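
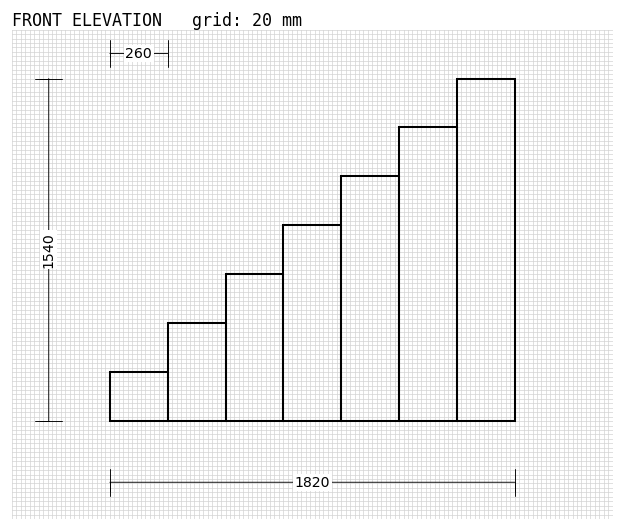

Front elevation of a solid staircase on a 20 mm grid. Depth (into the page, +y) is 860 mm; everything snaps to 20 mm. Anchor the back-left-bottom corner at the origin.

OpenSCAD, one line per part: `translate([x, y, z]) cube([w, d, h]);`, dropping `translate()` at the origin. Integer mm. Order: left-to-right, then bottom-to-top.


cube([260, 860, 220]);
translate([260, 0, 0]) cube([260, 860, 440]);
translate([520, 0, 0]) cube([260, 860, 660]);
translate([780, 0, 0]) cube([260, 860, 880]);
translate([1040, 0, 0]) cube([260, 860, 1100]);
translate([1300, 0, 0]) cube([260, 860, 1320]);
translate([1560, 0, 0]) cube([260, 860, 1540]);


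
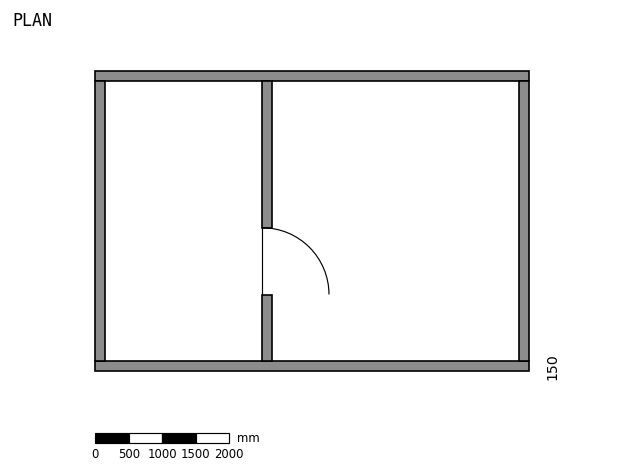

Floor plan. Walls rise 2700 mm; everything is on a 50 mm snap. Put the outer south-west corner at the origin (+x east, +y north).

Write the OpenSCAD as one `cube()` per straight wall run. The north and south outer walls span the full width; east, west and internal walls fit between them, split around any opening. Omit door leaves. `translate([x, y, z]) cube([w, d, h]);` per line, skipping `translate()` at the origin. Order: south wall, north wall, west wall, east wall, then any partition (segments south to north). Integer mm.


cube([6500, 150, 2700]);
translate([0, 4350, 0]) cube([6500, 150, 2700]);
translate([0, 150, 0]) cube([150, 4200, 2700]);
translate([6350, 150, 0]) cube([150, 4200, 2700]);
translate([2500, 150, 0]) cube([150, 1000, 2700]);
translate([2500, 2150, 0]) cube([150, 2200, 2700]);


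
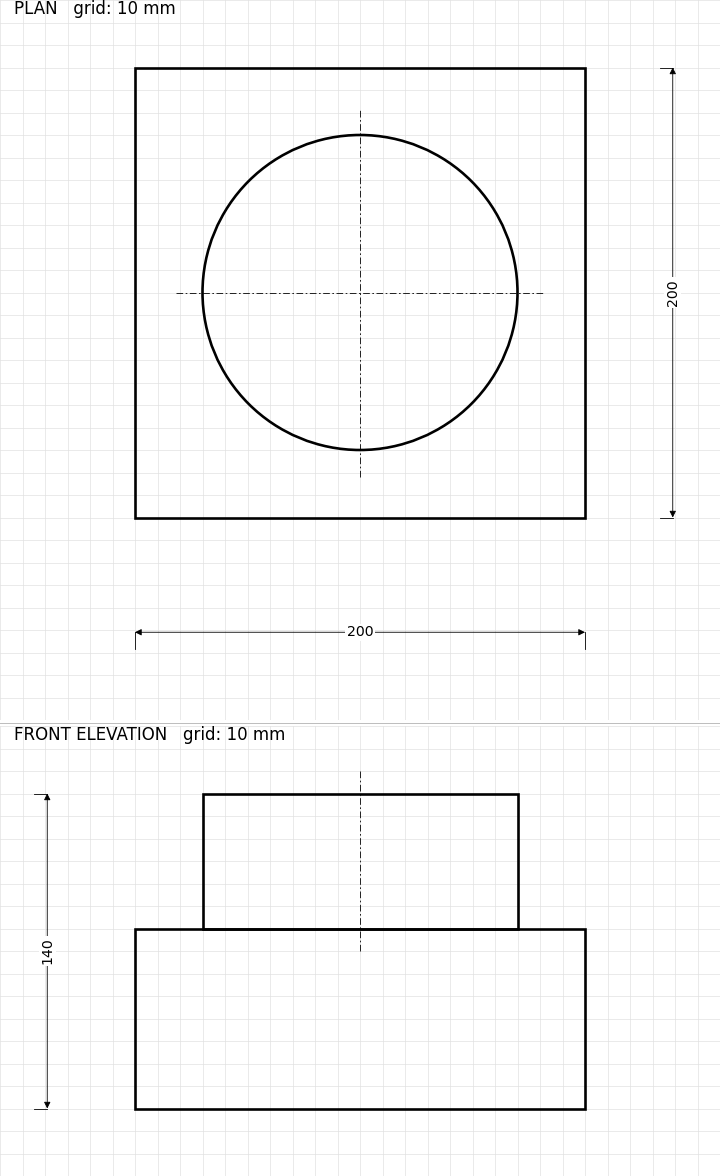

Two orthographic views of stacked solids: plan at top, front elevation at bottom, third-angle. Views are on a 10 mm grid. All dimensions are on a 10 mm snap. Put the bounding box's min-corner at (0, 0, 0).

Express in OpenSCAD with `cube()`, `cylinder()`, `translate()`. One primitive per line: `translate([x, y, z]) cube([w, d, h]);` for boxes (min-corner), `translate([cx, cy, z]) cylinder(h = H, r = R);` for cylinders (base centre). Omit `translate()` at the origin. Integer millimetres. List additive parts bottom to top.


cube([200, 200, 80]);
translate([100, 100, 80]) cylinder(h = 60, r = 70);


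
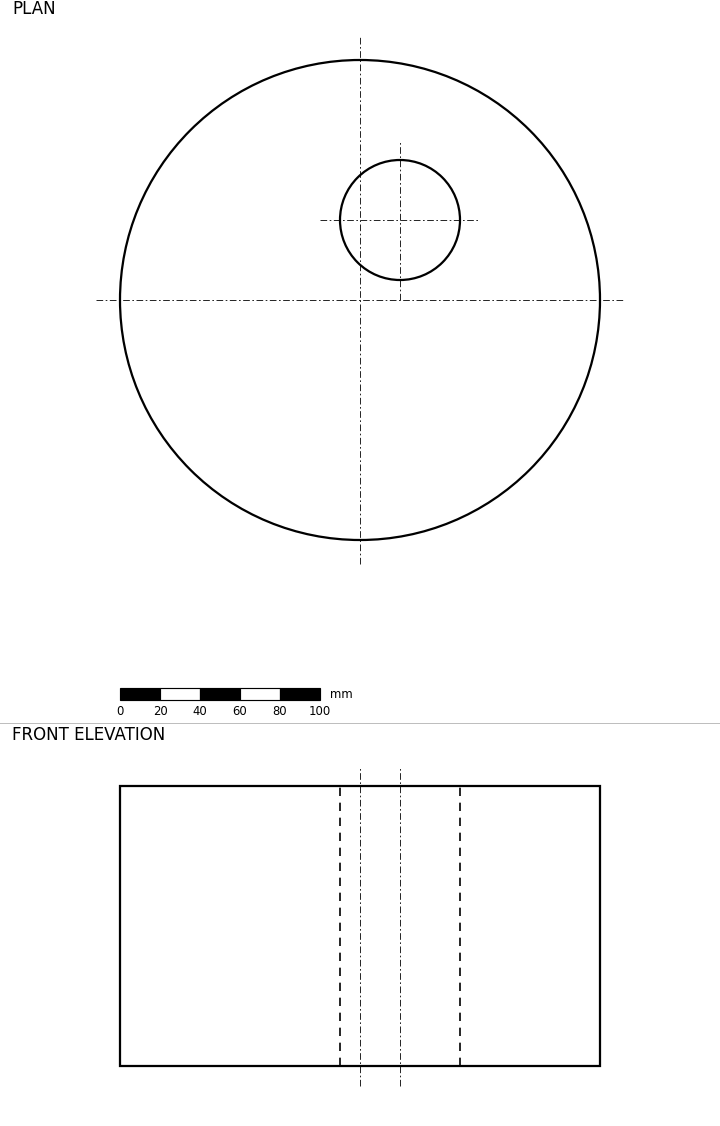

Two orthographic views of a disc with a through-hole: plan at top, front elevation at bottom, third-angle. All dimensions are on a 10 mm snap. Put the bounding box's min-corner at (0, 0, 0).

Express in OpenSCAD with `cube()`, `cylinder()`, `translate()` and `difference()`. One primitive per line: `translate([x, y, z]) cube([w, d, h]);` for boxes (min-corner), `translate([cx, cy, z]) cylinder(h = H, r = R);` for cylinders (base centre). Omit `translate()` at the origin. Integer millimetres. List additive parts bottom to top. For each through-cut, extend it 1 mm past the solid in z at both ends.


difference() {
  translate([120, 120, 0]) cylinder(h = 140, r = 120);
  translate([140, 160, -1]) cylinder(h = 142, r = 30);
}


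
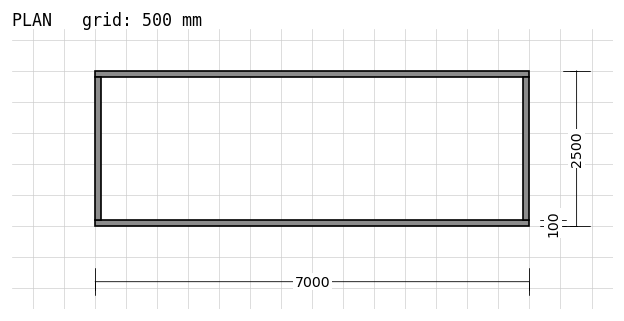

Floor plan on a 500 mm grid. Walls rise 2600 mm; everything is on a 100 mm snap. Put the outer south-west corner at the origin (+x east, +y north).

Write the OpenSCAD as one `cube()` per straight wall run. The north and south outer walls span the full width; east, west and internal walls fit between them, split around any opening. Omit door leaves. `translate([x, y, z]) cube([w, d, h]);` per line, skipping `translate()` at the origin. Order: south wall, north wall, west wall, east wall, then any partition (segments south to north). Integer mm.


cube([7000, 100, 2600]);
translate([0, 2400, 0]) cube([7000, 100, 2600]);
translate([0, 100, 0]) cube([100, 2300, 2600]);
translate([6900, 100, 0]) cube([100, 2300, 2600]);


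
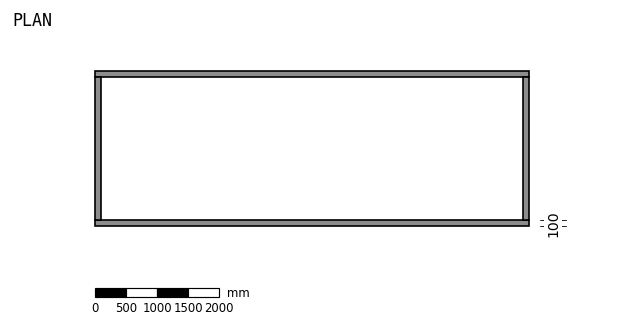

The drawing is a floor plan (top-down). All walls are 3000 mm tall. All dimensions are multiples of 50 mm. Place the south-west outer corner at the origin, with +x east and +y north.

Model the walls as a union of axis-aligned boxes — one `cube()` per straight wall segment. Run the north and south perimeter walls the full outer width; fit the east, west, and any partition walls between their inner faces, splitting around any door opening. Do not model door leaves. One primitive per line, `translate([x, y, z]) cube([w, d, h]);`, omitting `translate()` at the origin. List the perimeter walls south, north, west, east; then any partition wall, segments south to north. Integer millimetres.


cube([7000, 100, 3000]);
translate([0, 2400, 0]) cube([7000, 100, 3000]);
translate([0, 100, 0]) cube([100, 2300, 3000]);
translate([6900, 100, 0]) cube([100, 2300, 3000]);


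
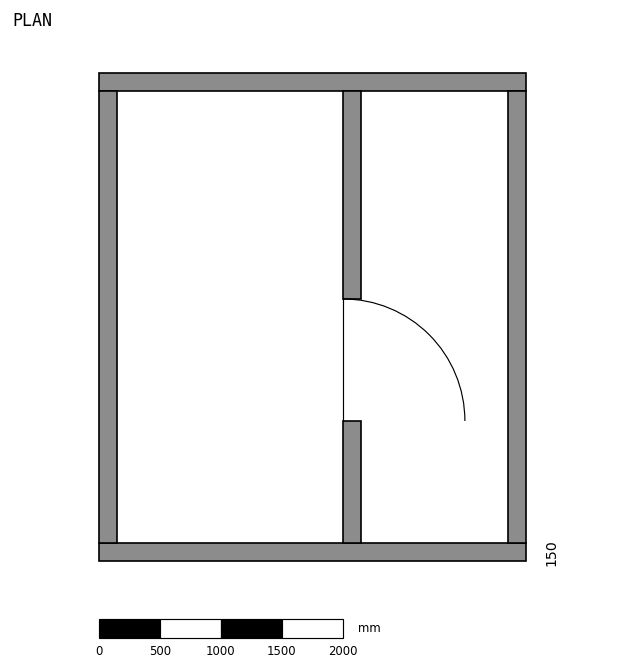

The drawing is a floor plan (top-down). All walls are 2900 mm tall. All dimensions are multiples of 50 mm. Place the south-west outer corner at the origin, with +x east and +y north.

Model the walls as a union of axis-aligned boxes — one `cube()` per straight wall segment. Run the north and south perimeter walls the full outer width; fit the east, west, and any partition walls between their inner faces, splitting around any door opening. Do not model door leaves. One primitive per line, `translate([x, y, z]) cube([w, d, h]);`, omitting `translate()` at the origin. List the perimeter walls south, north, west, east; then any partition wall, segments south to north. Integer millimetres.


cube([3500, 150, 2900]);
translate([0, 3850, 0]) cube([3500, 150, 2900]);
translate([0, 150, 0]) cube([150, 3700, 2900]);
translate([3350, 150, 0]) cube([150, 3700, 2900]);
translate([2000, 150, 0]) cube([150, 1000, 2900]);
translate([2000, 2150, 0]) cube([150, 1700, 2900]);


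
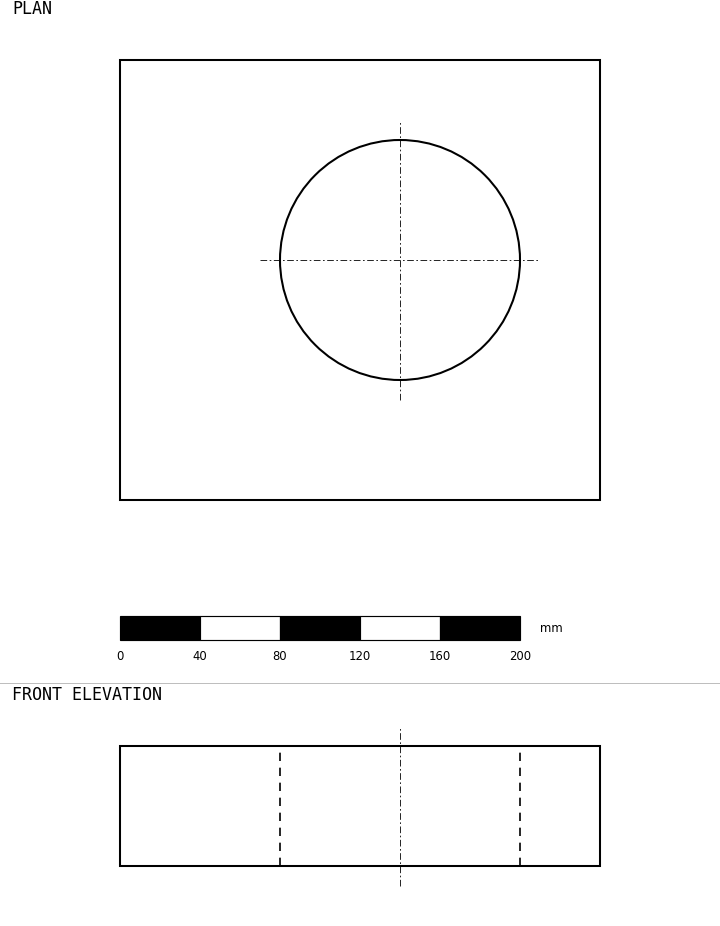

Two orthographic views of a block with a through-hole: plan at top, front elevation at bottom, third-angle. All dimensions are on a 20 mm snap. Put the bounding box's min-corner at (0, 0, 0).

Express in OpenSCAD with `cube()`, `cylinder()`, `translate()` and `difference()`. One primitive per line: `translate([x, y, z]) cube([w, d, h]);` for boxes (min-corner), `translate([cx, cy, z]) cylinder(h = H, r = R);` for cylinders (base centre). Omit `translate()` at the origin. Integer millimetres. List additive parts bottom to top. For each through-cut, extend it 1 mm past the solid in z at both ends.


difference() {
  cube([240, 220, 60]);
  translate([140, 120, -1]) cylinder(h = 62, r = 60);
}


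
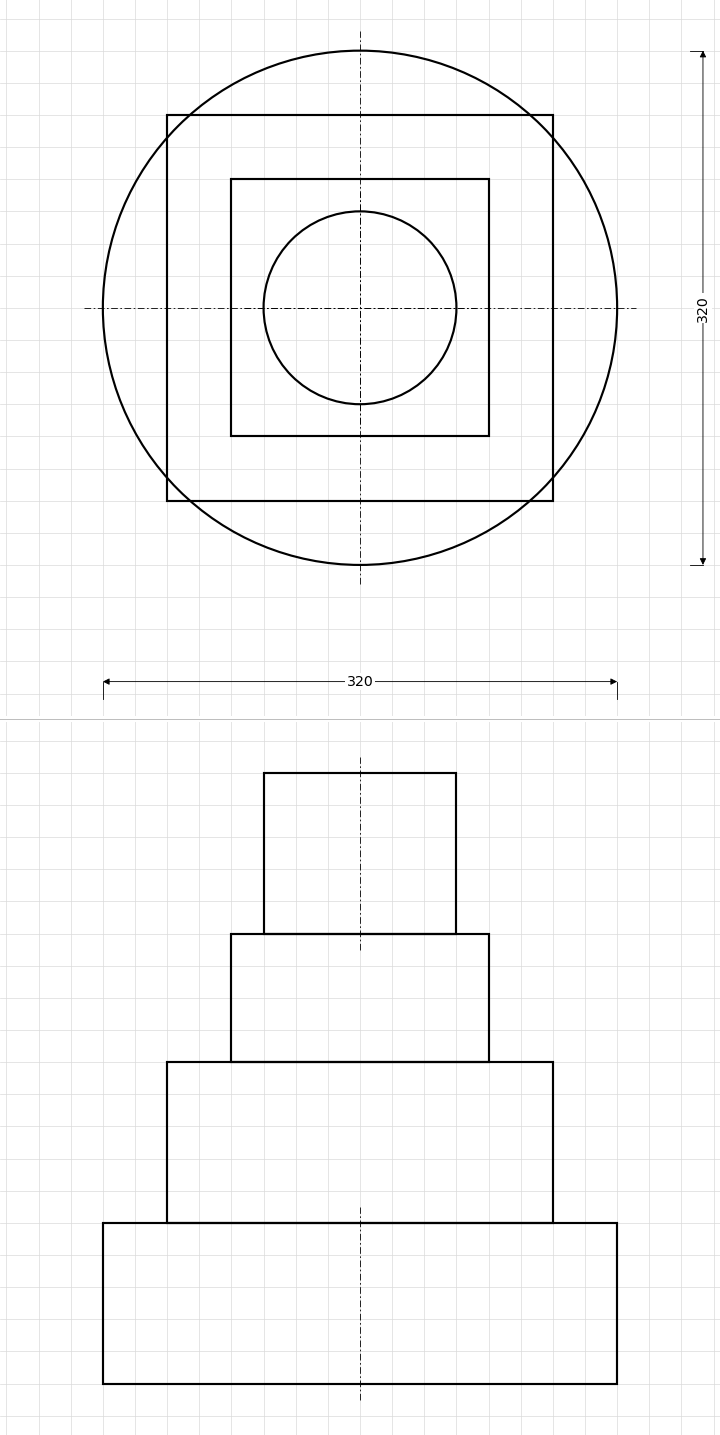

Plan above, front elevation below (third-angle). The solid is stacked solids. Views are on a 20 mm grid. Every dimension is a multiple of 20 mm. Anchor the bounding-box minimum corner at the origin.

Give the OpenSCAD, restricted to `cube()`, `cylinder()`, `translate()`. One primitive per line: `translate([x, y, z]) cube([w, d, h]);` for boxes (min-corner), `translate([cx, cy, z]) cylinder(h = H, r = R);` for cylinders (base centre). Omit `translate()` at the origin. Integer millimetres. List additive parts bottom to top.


translate([160, 160, 0]) cylinder(h = 100, r = 160);
translate([40, 40, 100]) cube([240, 240, 100]);
translate([80, 80, 200]) cube([160, 160, 80]);
translate([160, 160, 280]) cylinder(h = 100, r = 60);


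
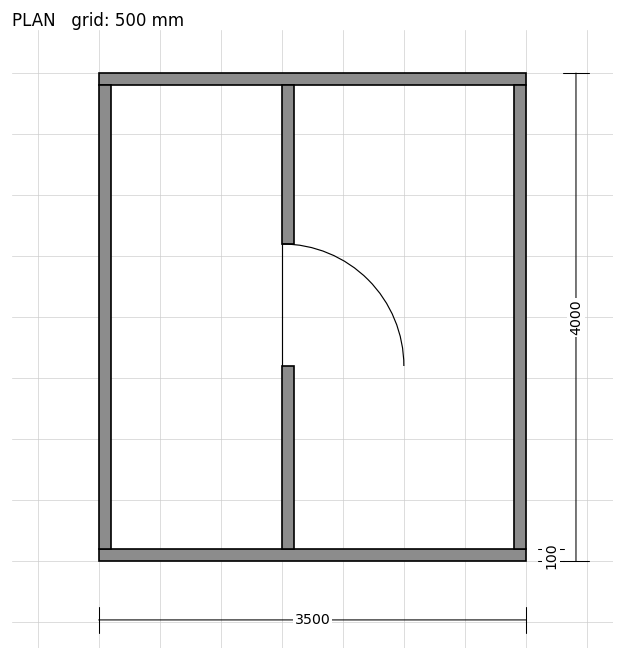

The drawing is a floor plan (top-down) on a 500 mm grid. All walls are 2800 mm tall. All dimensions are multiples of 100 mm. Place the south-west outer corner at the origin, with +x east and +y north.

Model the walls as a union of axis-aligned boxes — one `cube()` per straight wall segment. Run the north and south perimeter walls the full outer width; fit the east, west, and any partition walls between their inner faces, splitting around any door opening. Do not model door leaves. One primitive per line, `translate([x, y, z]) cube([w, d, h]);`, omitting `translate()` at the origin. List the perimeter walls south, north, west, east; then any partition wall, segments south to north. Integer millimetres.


cube([3500, 100, 2800]);
translate([0, 3900, 0]) cube([3500, 100, 2800]);
translate([0, 100, 0]) cube([100, 3800, 2800]);
translate([3400, 100, 0]) cube([100, 3800, 2800]);
translate([1500, 100, 0]) cube([100, 1500, 2800]);
translate([1500, 2600, 0]) cube([100, 1300, 2800]);


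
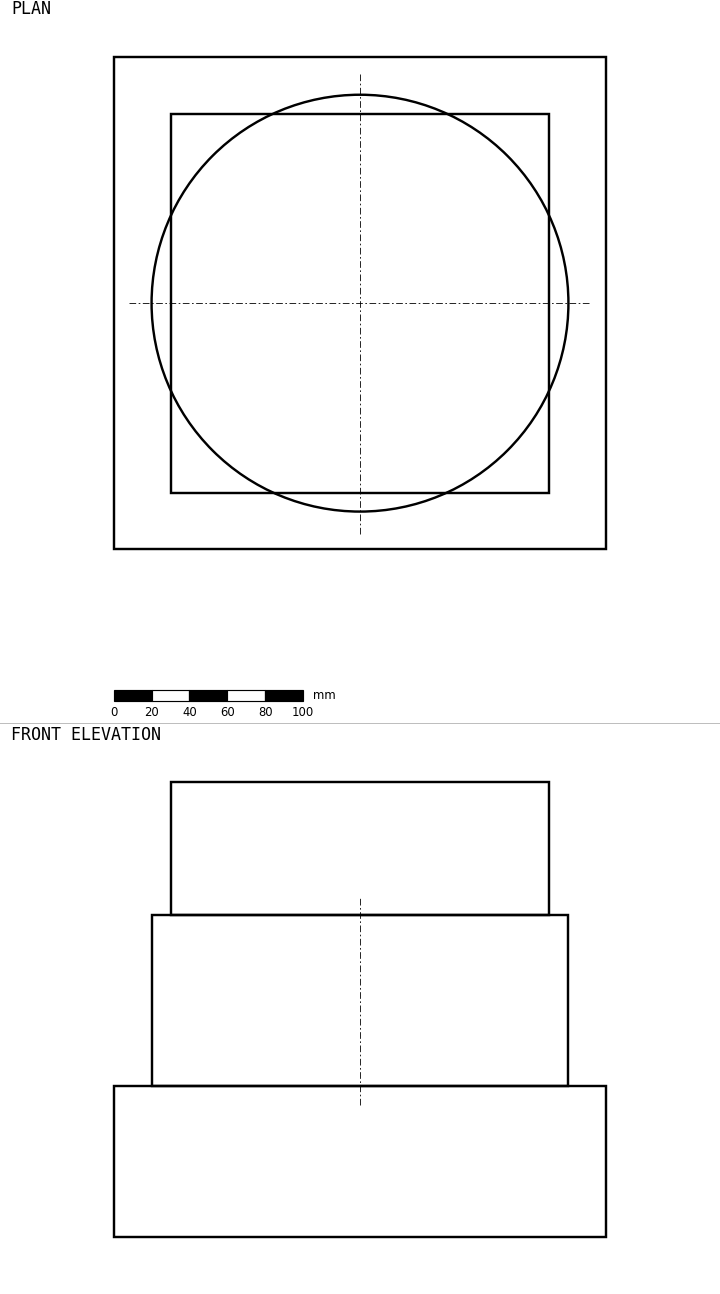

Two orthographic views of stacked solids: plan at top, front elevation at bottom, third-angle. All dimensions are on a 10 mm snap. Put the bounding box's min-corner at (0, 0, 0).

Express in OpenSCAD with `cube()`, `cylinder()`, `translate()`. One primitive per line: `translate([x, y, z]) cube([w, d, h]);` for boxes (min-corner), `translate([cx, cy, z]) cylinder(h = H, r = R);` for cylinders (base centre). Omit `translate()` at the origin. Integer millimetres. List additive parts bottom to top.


cube([260, 260, 80]);
translate([130, 130, 80]) cylinder(h = 90, r = 110);
translate([30, 30, 170]) cube([200, 200, 70]);


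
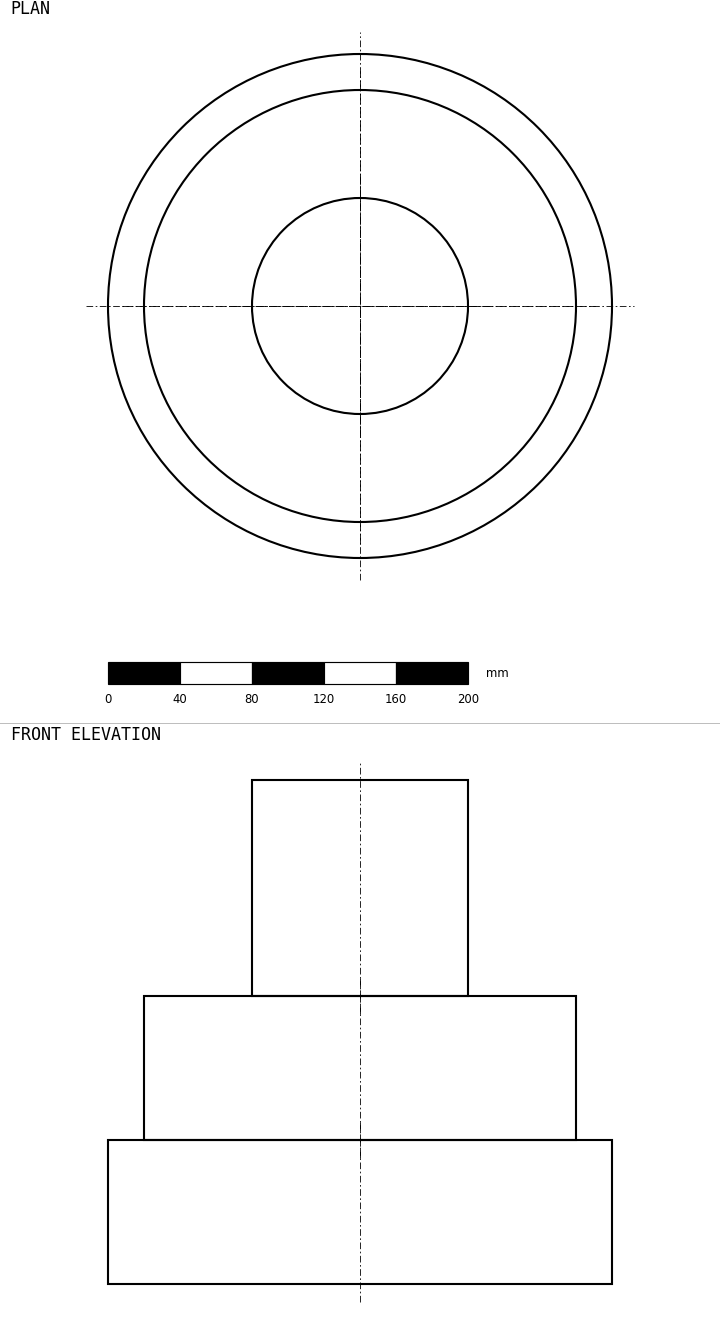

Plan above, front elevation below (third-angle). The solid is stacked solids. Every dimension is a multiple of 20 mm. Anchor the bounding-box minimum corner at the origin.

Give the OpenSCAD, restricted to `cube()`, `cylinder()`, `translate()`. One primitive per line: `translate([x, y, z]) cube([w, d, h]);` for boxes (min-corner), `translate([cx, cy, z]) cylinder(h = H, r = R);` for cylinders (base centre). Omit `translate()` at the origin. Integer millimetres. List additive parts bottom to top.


translate([140, 140, 0]) cylinder(h = 80, r = 140);
translate([140, 140, 80]) cylinder(h = 80, r = 120);
translate([140, 140, 160]) cylinder(h = 120, r = 60);


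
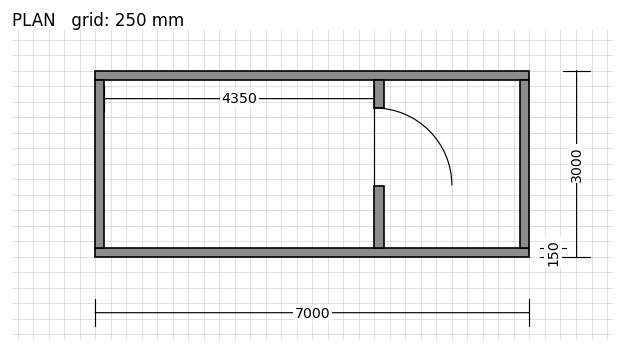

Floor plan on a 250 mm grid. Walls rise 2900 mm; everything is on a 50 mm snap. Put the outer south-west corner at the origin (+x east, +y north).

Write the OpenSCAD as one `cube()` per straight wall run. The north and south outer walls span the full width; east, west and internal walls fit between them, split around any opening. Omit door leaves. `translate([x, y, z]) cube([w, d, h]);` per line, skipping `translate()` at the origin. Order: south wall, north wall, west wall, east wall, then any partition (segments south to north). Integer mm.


cube([7000, 150, 2900]);
translate([0, 2850, 0]) cube([7000, 150, 2900]);
translate([0, 150, 0]) cube([150, 2700, 2900]);
translate([6850, 150, 0]) cube([150, 2700, 2900]);
translate([4500, 150, 0]) cube([150, 1000, 2900]);
translate([4500, 2400, 0]) cube([150, 450, 2900]);


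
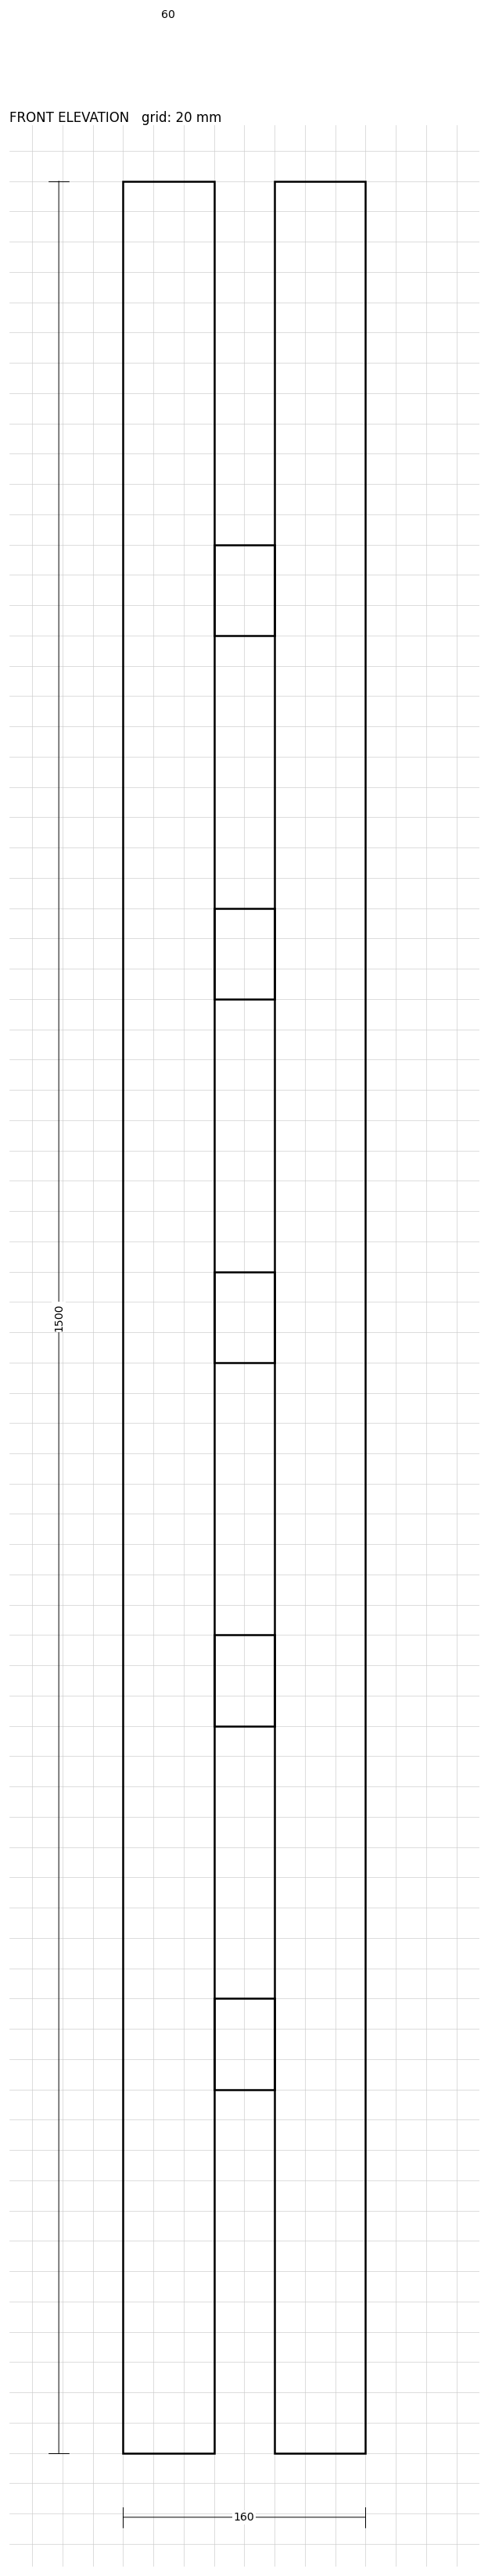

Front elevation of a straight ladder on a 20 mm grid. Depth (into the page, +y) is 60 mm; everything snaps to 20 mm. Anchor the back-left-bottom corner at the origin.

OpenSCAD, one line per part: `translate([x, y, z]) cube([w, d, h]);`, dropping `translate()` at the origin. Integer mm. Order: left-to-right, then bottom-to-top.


cube([60, 60, 1500]);
translate([60, 0, 240]) cube([40, 60, 60]);
translate([60, 0, 480]) cube([40, 60, 60]);
translate([60, 0, 720]) cube([40, 60, 60]);
translate([60, 0, 960]) cube([40, 60, 60]);
translate([60, 0, 1200]) cube([40, 60, 60]);
translate([100, 0, 0]) cube([60, 60, 1500]);


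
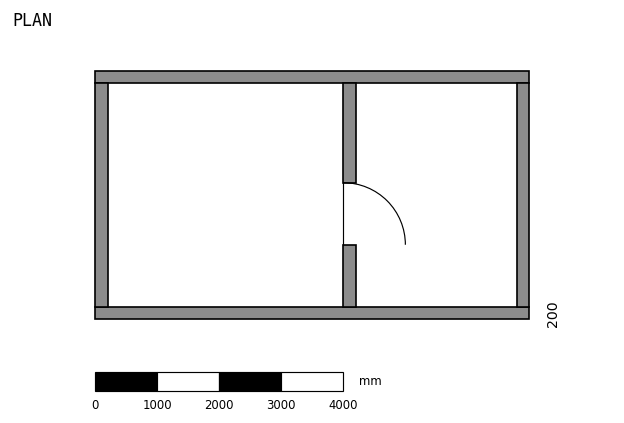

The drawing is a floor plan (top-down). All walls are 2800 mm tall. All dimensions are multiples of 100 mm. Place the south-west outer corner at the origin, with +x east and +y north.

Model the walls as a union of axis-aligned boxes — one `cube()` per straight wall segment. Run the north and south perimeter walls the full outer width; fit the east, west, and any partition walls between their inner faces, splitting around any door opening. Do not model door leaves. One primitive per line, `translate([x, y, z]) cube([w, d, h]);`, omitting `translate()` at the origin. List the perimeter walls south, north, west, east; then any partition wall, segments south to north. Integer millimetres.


cube([7000, 200, 2800]);
translate([0, 3800, 0]) cube([7000, 200, 2800]);
translate([0, 200, 0]) cube([200, 3600, 2800]);
translate([6800, 200, 0]) cube([200, 3600, 2800]);
translate([4000, 200, 0]) cube([200, 1000, 2800]);
translate([4000, 2200, 0]) cube([200, 1600, 2800]);


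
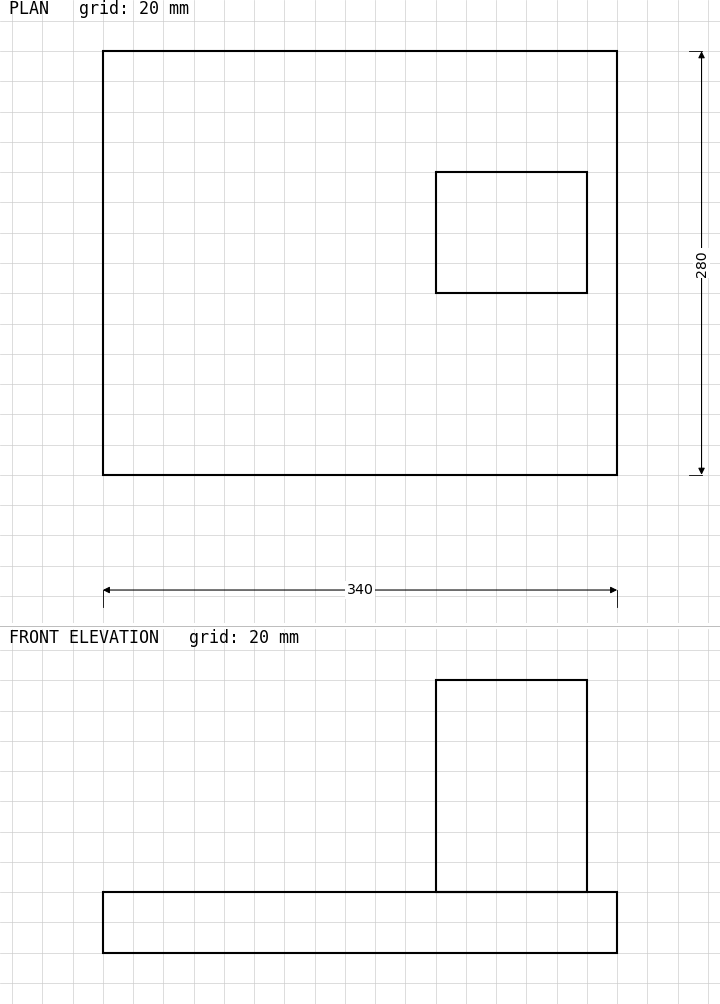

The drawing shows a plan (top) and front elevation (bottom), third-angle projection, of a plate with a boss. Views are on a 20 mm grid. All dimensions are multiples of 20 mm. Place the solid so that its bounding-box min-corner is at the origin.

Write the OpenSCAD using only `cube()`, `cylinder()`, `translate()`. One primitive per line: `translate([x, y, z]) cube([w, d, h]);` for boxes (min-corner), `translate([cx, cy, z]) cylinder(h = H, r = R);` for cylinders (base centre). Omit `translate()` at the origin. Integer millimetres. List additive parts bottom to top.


cube([340, 280, 40]);
translate([220, 120, 40]) cube([100, 80, 140]);


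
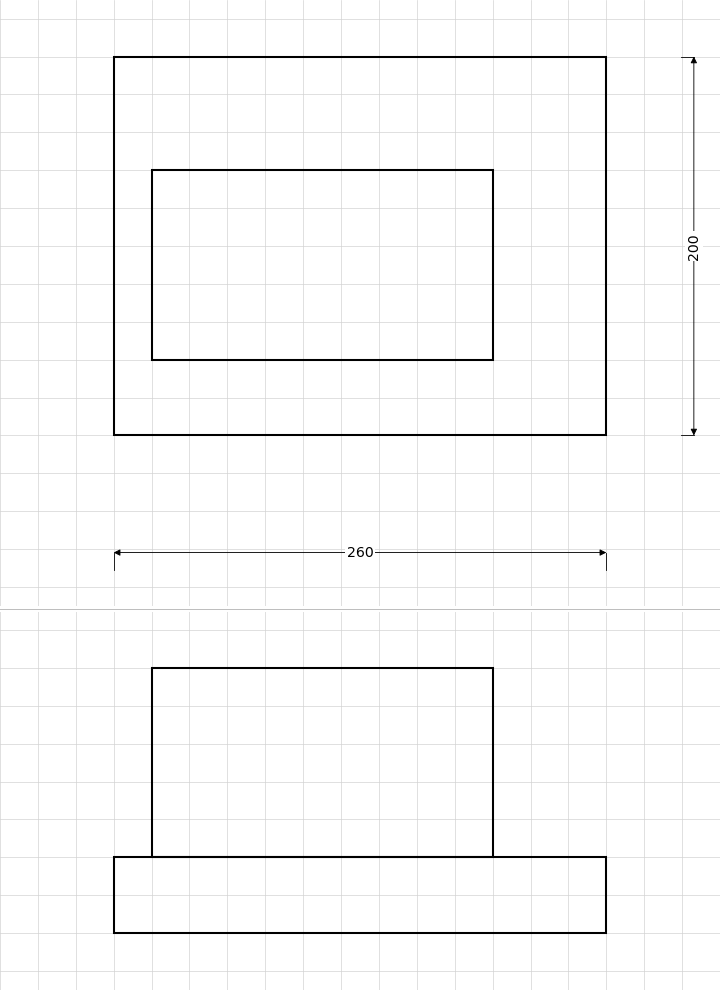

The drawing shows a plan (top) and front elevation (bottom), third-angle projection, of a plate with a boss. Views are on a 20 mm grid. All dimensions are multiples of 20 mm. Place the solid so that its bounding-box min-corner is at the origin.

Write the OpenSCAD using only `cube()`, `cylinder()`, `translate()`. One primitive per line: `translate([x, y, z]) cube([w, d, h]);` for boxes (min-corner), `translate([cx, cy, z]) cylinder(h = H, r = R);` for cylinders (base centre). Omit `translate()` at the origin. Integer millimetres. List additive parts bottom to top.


cube([260, 200, 40]);
translate([20, 40, 40]) cube([180, 100, 100]);


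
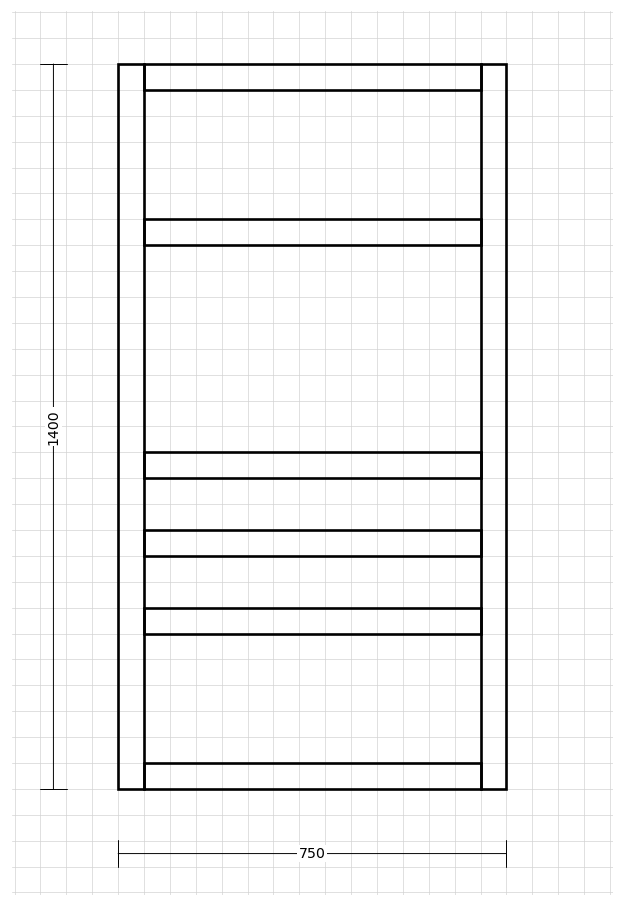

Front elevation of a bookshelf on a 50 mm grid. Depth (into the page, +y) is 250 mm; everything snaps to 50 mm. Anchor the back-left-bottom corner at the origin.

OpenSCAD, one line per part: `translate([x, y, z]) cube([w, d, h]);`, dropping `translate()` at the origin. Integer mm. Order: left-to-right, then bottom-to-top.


cube([50, 250, 1400]);
translate([50, 0, 0]) cube([650, 250, 50]);
translate([50, 0, 300]) cube([650, 250, 50]);
translate([50, 0, 450]) cube([650, 250, 50]);
translate([50, 0, 600]) cube([650, 250, 50]);
translate([50, 0, 1050]) cube([650, 250, 50]);
translate([50, 0, 1350]) cube([650, 250, 50]);
translate([700, 0, 0]) cube([50, 250, 1400]);


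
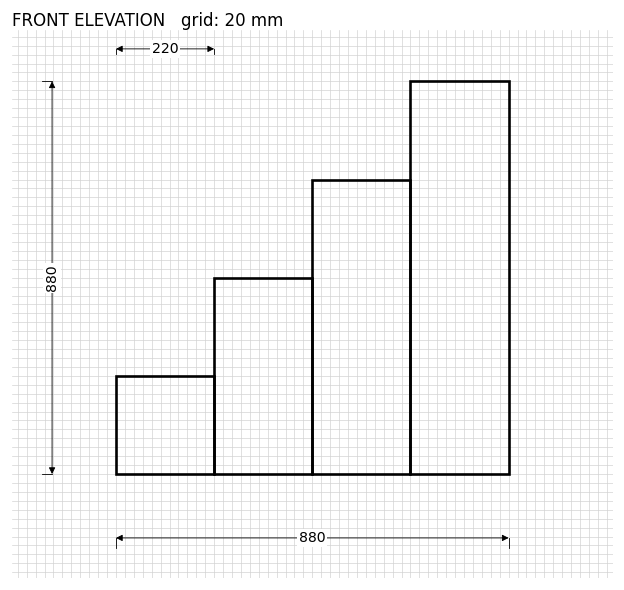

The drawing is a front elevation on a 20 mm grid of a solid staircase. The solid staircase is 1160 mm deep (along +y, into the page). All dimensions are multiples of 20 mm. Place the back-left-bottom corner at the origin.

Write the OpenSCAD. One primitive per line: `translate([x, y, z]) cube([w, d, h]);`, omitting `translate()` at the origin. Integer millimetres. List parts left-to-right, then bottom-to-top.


cube([220, 1160, 220]);
translate([220, 0, 0]) cube([220, 1160, 440]);
translate([440, 0, 0]) cube([220, 1160, 660]);
translate([660, 0, 0]) cube([220, 1160, 880]);


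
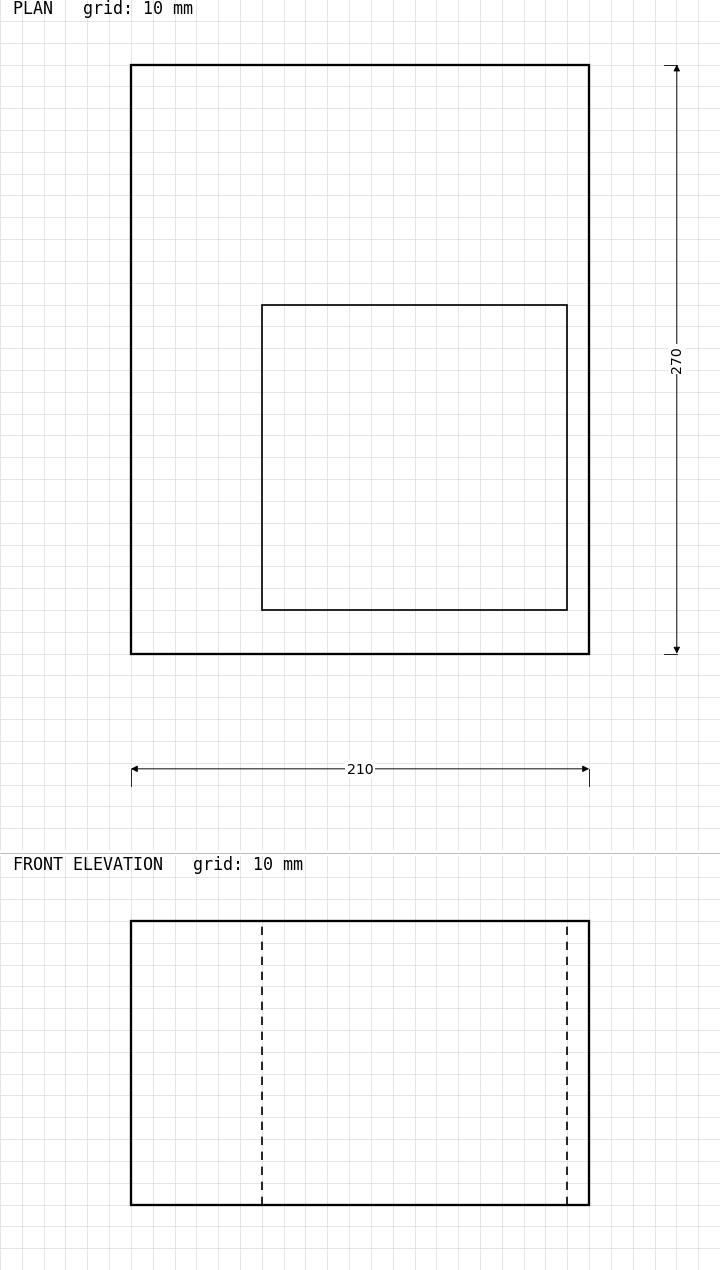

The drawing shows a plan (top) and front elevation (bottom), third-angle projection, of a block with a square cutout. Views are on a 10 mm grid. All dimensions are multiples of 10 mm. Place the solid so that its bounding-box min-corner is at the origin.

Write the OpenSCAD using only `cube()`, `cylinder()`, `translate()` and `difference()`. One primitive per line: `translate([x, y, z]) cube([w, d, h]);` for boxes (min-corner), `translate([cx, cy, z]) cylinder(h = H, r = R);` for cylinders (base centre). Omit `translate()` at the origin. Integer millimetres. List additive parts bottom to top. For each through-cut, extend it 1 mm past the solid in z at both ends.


difference() {
  cube([210, 270, 130]);
  translate([60, 20, -1]) cube([140, 140, 132]);
}


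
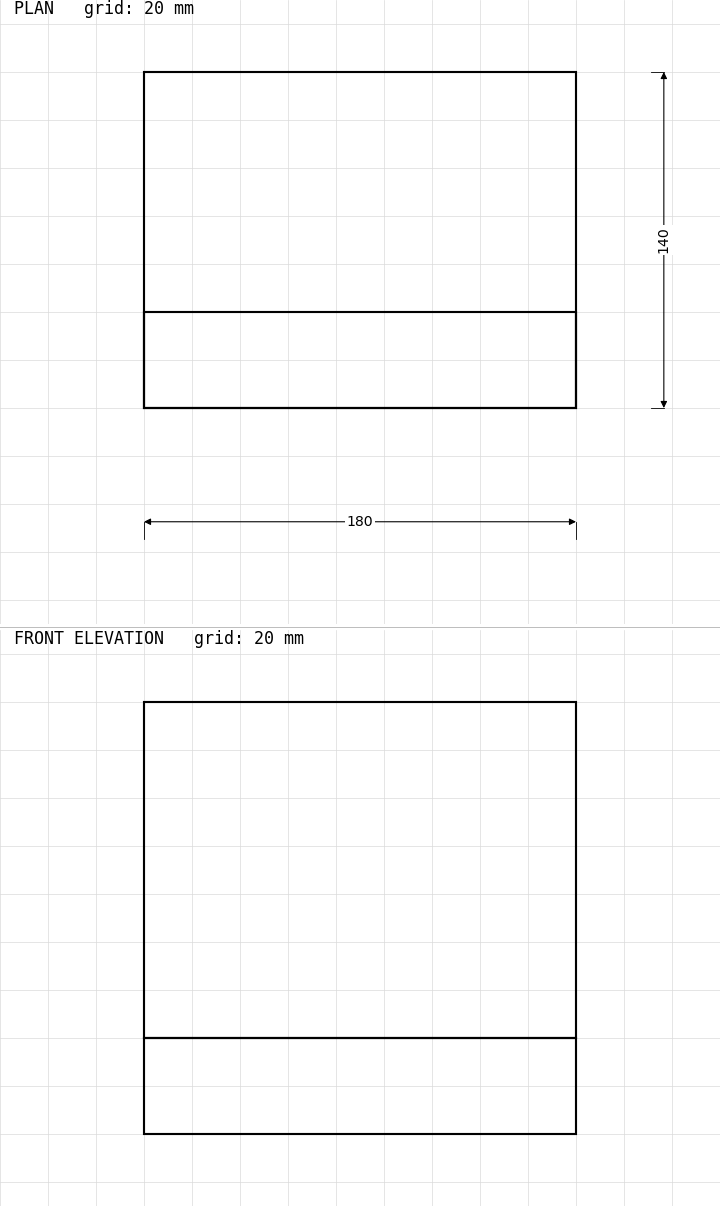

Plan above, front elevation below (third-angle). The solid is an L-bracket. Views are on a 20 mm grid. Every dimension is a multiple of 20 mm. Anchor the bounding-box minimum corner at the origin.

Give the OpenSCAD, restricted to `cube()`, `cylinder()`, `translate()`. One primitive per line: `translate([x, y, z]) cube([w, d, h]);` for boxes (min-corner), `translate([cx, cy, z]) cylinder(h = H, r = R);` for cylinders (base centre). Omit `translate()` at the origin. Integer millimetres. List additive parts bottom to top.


cube([180, 140, 40]);
translate([0, 0, 40]) cube([180, 40, 140]);


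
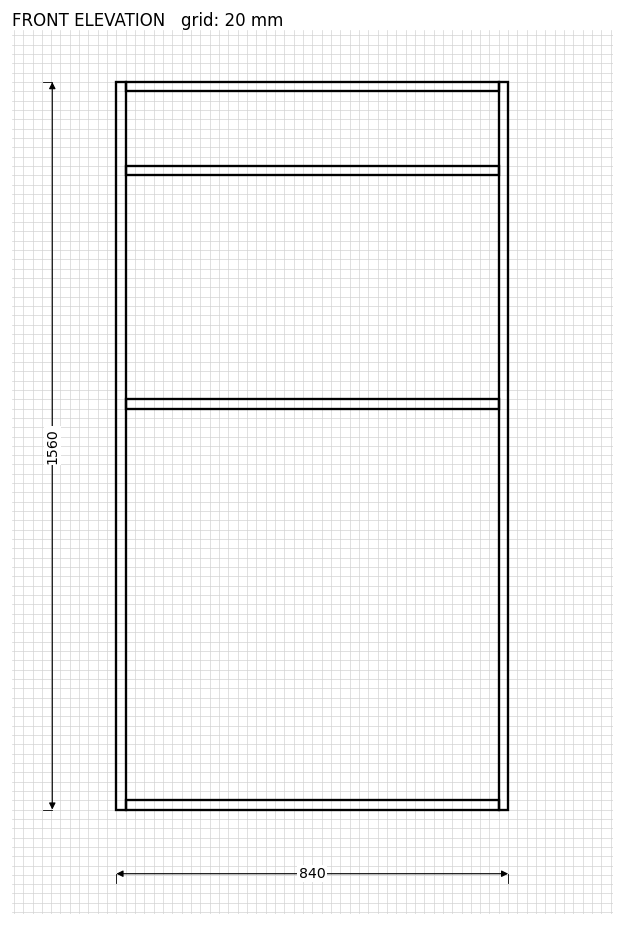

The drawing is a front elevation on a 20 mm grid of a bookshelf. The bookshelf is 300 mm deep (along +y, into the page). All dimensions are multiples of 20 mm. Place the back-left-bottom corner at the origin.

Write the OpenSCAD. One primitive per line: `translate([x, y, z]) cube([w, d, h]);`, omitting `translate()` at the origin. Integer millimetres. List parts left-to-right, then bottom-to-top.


cube([20, 300, 1560]);
translate([20, 0, 0]) cube([800, 300, 20]);
translate([20, 0, 860]) cube([800, 300, 20]);
translate([20, 0, 1360]) cube([800, 300, 20]);
translate([20, 0, 1540]) cube([800, 300, 20]);
translate([820, 0, 0]) cube([20, 300, 1560]);


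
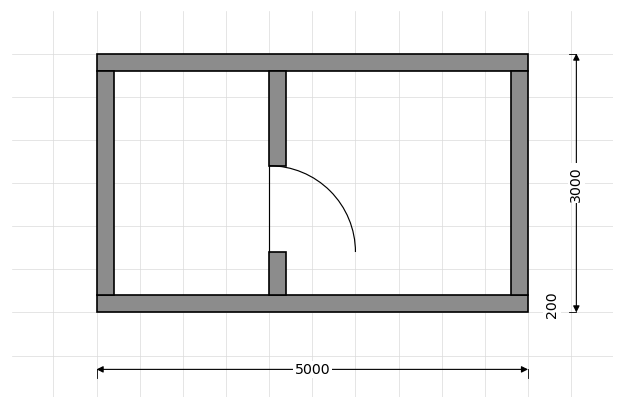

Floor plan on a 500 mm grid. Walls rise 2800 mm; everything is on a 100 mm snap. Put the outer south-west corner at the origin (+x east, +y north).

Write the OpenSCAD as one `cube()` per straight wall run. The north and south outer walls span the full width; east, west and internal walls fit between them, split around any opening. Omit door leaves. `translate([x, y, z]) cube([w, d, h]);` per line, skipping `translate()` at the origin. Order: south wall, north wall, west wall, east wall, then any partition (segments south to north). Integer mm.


cube([5000, 200, 2800]);
translate([0, 2800, 0]) cube([5000, 200, 2800]);
translate([0, 200, 0]) cube([200, 2600, 2800]);
translate([4800, 200, 0]) cube([200, 2600, 2800]);
translate([2000, 200, 0]) cube([200, 500, 2800]);
translate([2000, 1700, 0]) cube([200, 1100, 2800]);


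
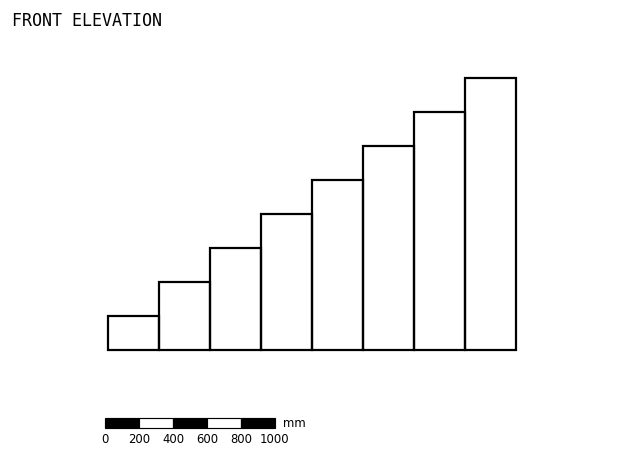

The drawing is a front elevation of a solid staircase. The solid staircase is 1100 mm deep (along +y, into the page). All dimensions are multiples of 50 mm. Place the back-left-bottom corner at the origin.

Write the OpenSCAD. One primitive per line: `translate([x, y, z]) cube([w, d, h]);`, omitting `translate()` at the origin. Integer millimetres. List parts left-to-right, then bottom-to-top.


cube([300, 1100, 200]);
translate([300, 0, 0]) cube([300, 1100, 400]);
translate([600, 0, 0]) cube([300, 1100, 600]);
translate([900, 0, 0]) cube([300, 1100, 800]);
translate([1200, 0, 0]) cube([300, 1100, 1000]);
translate([1500, 0, 0]) cube([300, 1100, 1200]);
translate([1800, 0, 0]) cube([300, 1100, 1400]);
translate([2100, 0, 0]) cube([300, 1100, 1600]);


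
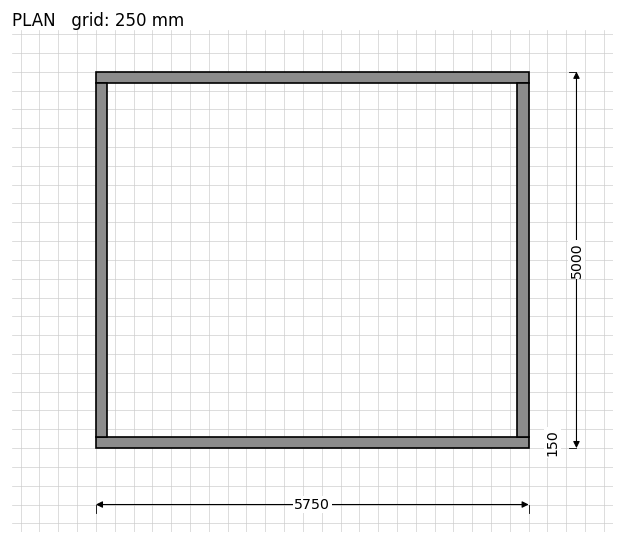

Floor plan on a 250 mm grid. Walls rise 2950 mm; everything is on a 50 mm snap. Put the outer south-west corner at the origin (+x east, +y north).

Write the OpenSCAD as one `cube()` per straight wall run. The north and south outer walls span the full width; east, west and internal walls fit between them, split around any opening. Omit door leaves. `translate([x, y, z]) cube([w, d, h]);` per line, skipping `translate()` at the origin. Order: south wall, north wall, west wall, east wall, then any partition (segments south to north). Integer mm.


cube([5750, 150, 2950]);
translate([0, 4850, 0]) cube([5750, 150, 2950]);
translate([0, 150, 0]) cube([150, 4700, 2950]);
translate([5600, 150, 0]) cube([150, 4700, 2950]);


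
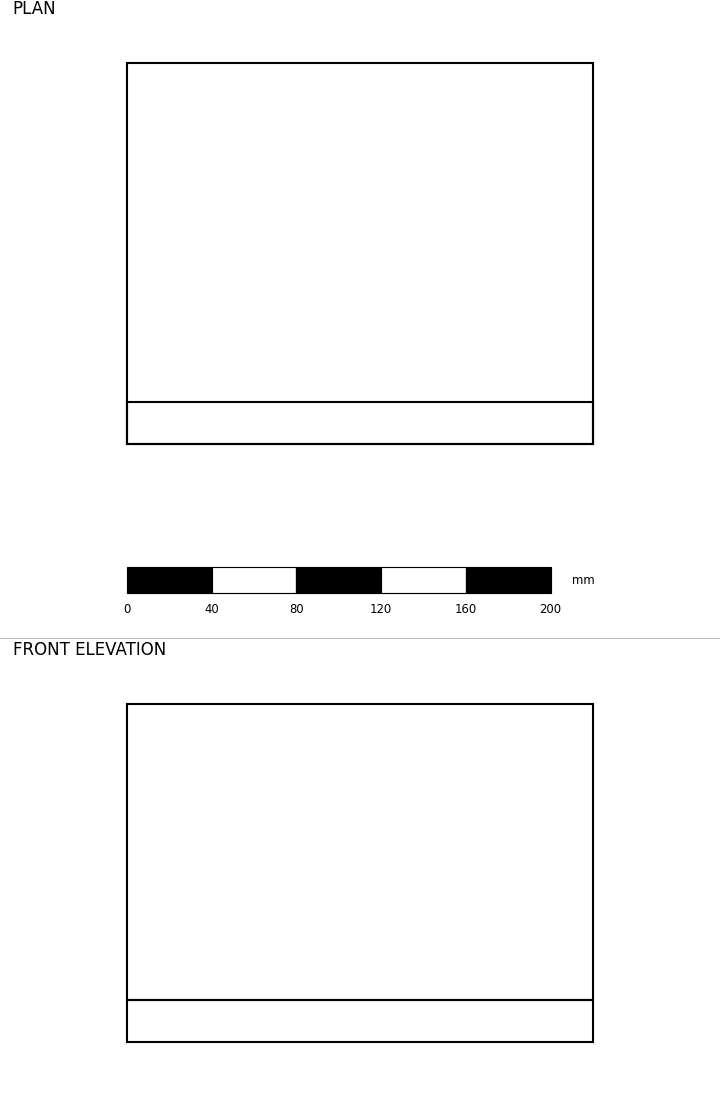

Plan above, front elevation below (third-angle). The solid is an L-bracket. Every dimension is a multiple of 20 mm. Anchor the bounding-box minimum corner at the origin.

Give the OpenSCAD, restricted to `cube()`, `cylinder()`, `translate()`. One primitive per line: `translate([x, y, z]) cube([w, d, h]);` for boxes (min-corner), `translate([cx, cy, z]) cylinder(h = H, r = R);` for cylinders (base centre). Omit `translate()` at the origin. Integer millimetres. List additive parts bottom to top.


cube([220, 180, 20]);
translate([0, 0, 20]) cube([220, 20, 140]);


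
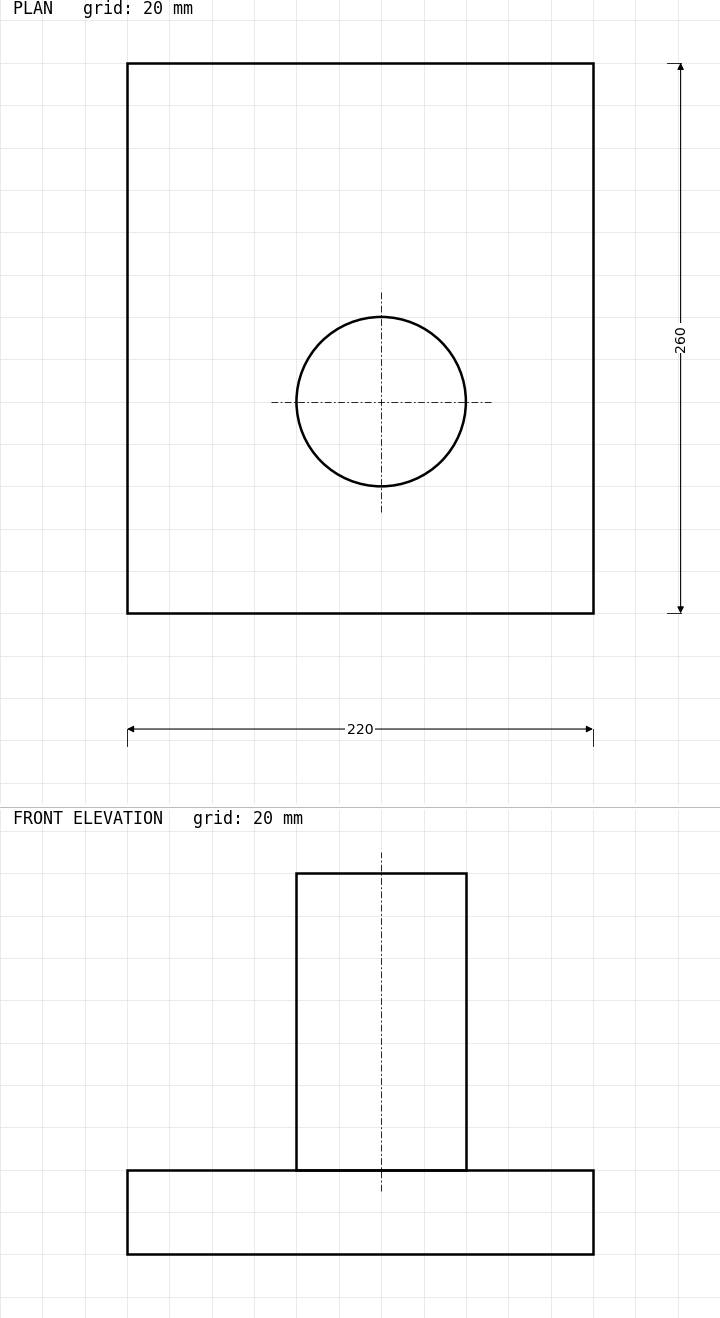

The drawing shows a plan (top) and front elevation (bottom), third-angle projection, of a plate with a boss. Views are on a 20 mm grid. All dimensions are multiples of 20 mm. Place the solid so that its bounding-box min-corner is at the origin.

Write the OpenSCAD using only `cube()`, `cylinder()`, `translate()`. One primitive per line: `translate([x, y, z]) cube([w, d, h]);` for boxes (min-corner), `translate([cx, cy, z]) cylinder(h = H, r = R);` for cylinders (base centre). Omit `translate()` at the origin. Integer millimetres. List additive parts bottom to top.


cube([220, 260, 40]);
translate([120, 100, 40]) cylinder(h = 140, r = 40);


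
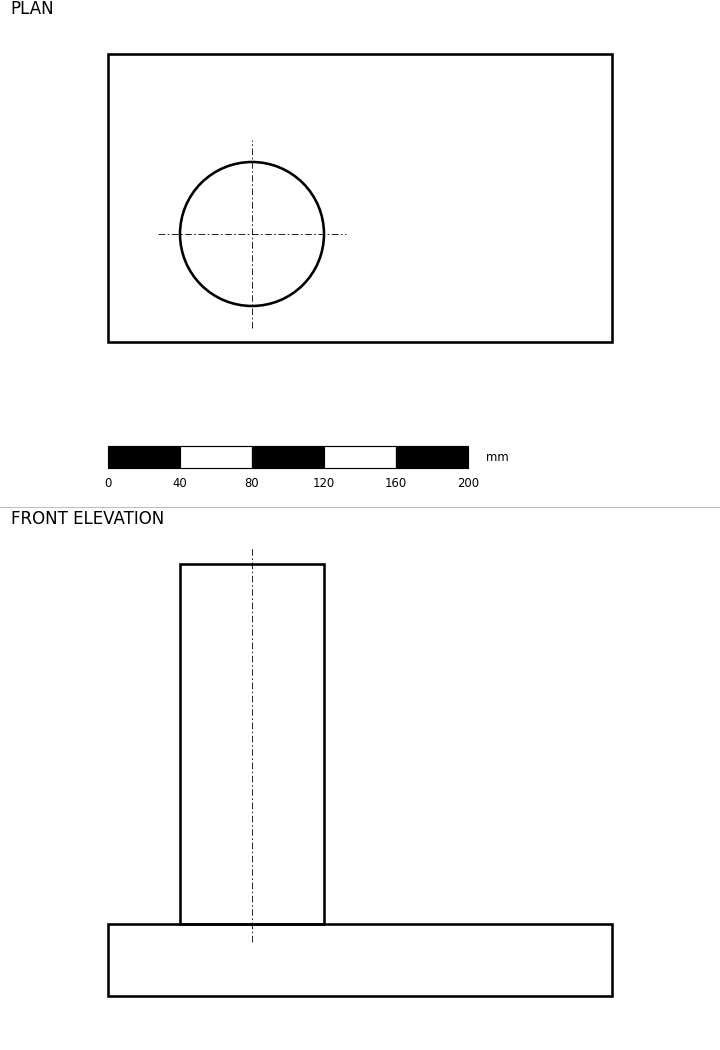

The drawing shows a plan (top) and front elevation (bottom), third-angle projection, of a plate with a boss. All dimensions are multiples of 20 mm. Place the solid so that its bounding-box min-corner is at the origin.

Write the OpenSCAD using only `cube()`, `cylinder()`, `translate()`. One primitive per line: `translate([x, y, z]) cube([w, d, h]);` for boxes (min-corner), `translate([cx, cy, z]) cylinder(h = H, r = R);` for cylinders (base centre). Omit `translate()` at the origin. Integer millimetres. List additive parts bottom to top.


cube([280, 160, 40]);
translate([80, 60, 40]) cylinder(h = 200, r = 40);


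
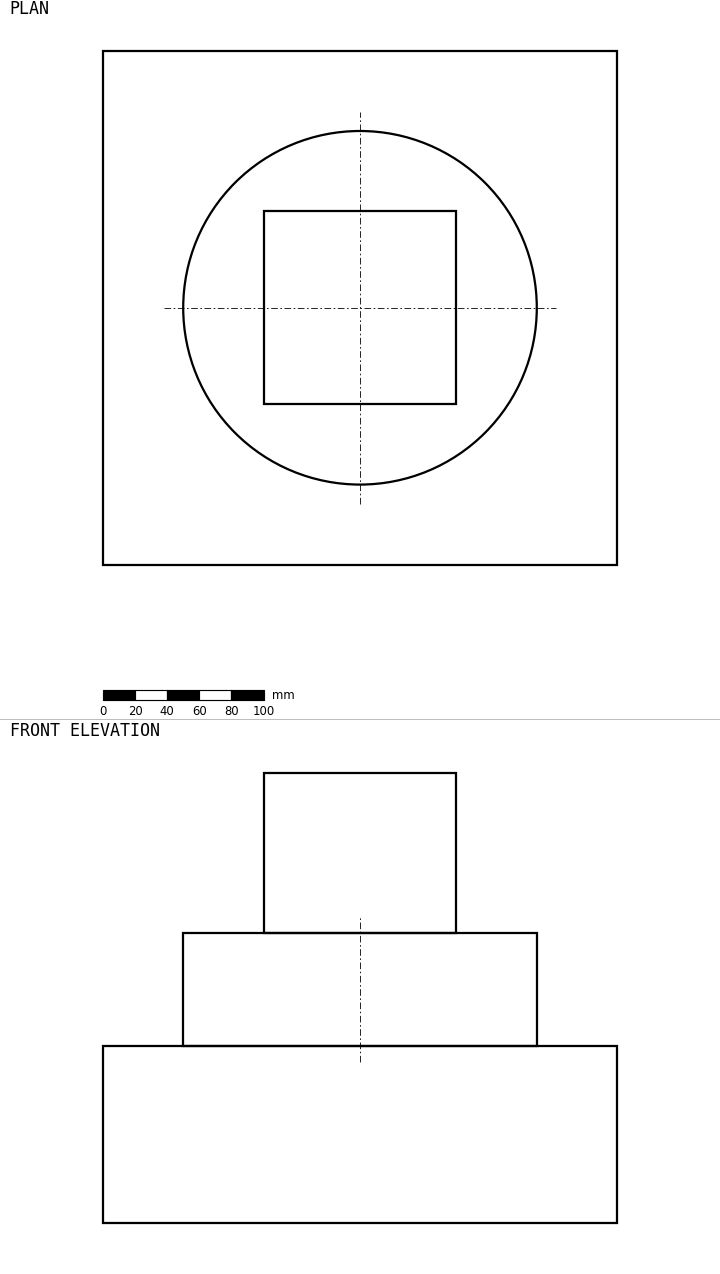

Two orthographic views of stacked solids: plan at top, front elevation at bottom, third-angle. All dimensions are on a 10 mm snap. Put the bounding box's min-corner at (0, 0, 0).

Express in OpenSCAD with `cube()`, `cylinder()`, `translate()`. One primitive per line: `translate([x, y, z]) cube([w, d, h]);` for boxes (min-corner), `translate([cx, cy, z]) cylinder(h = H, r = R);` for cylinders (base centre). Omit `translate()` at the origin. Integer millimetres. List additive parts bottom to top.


cube([320, 320, 110]);
translate([160, 160, 110]) cylinder(h = 70, r = 110);
translate([100, 100, 180]) cube([120, 120, 100]);


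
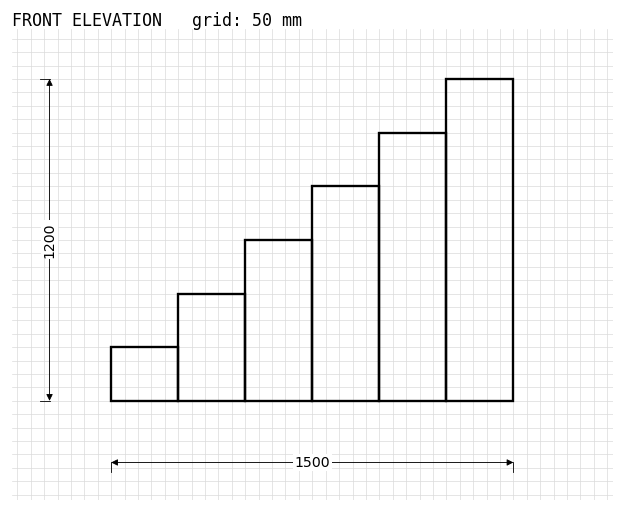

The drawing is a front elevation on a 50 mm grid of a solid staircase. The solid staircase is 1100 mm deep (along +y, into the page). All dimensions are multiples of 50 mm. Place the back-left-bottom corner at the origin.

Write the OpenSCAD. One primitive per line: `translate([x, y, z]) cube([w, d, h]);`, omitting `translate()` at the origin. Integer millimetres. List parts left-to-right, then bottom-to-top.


cube([250, 1100, 200]);
translate([250, 0, 0]) cube([250, 1100, 400]);
translate([500, 0, 0]) cube([250, 1100, 600]);
translate([750, 0, 0]) cube([250, 1100, 800]);
translate([1000, 0, 0]) cube([250, 1100, 1000]);
translate([1250, 0, 0]) cube([250, 1100, 1200]);


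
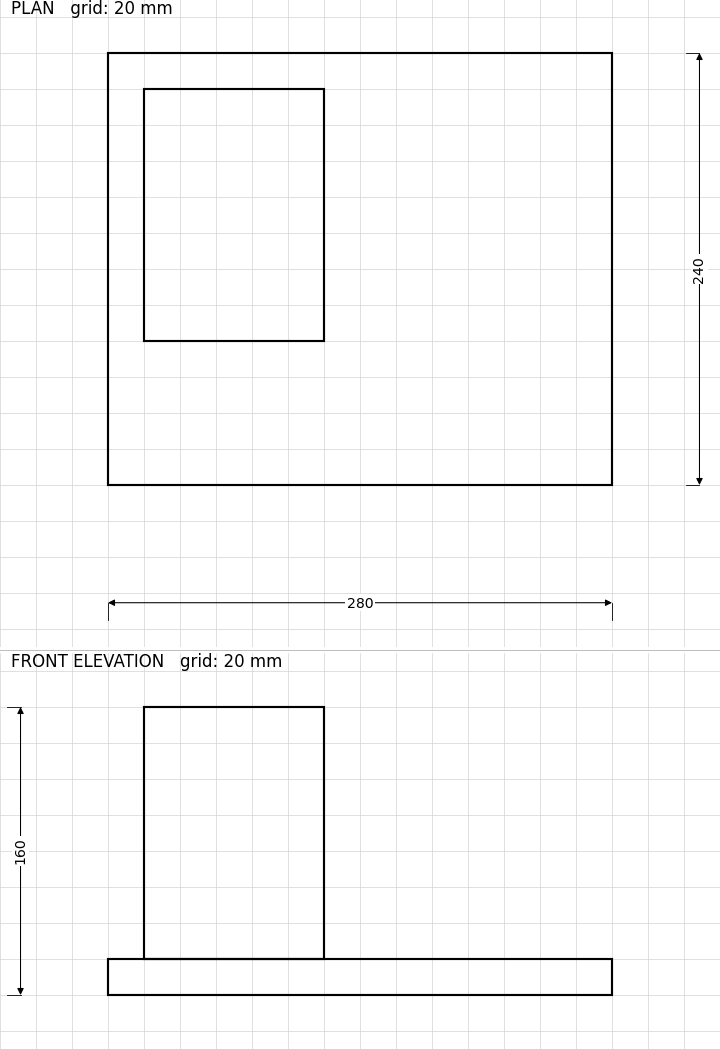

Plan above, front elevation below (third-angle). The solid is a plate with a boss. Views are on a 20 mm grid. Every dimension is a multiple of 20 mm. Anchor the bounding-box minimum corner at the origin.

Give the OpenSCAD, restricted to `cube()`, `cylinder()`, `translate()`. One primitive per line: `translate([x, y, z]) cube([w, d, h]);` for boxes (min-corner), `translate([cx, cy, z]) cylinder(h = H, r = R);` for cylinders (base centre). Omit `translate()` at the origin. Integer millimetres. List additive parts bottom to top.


cube([280, 240, 20]);
translate([20, 80, 20]) cube([100, 140, 140]);


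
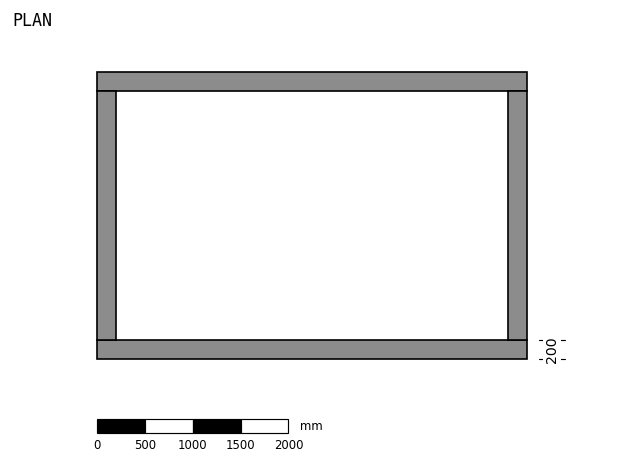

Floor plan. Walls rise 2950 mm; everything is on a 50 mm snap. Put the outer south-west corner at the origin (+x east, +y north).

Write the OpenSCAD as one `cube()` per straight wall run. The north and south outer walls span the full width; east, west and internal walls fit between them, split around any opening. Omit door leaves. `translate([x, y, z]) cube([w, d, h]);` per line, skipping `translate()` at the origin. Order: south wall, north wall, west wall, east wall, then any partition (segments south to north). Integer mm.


cube([4500, 200, 2950]);
translate([0, 2800, 0]) cube([4500, 200, 2950]);
translate([0, 200, 0]) cube([200, 2600, 2950]);
translate([4300, 200, 0]) cube([200, 2600, 2950]);


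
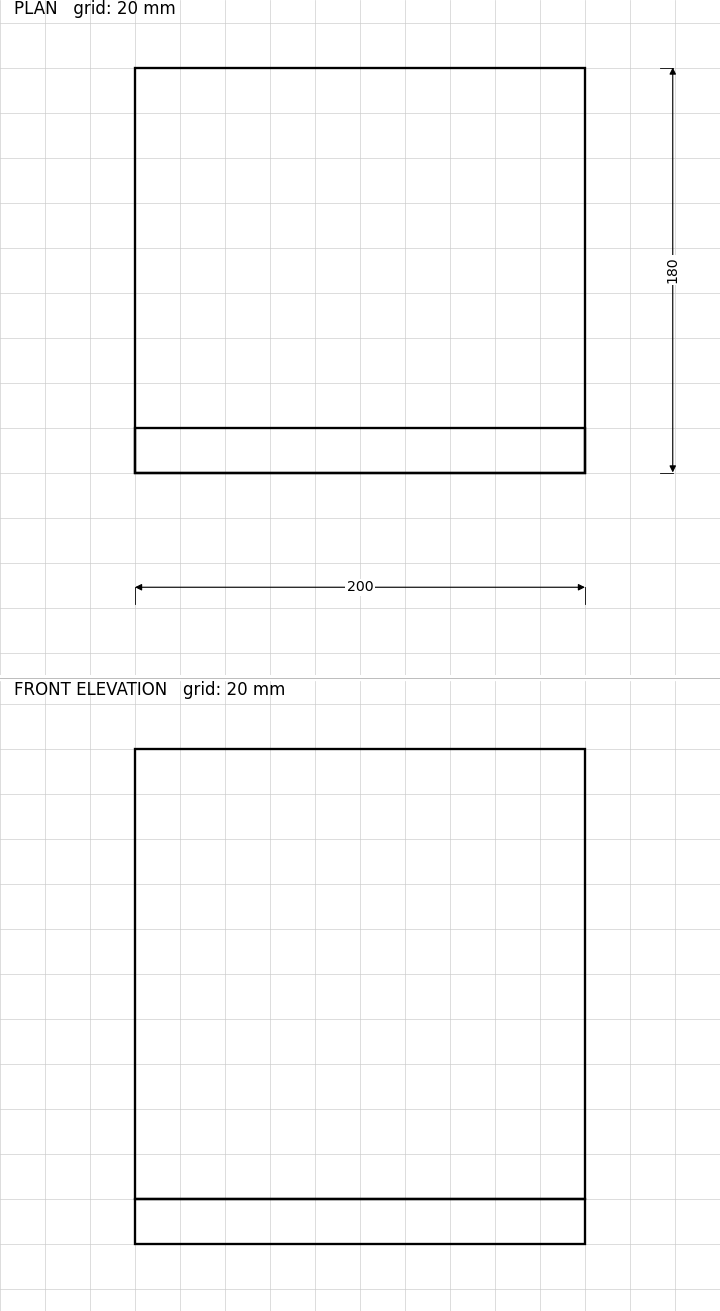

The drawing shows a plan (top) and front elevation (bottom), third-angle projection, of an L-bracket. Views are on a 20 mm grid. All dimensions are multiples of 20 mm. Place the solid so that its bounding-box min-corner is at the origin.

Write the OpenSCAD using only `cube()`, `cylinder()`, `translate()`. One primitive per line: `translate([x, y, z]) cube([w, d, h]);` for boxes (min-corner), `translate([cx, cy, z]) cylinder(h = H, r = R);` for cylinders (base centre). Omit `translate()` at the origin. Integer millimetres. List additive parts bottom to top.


cube([200, 180, 20]);
translate([0, 0, 20]) cube([200, 20, 200]);


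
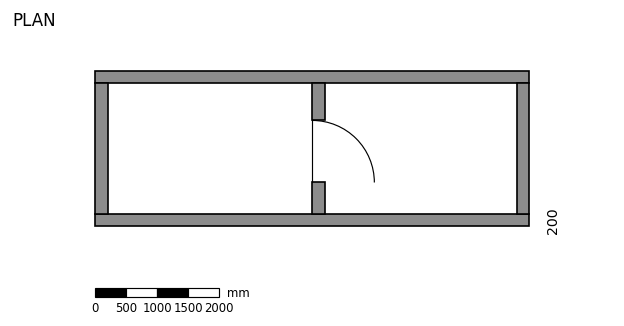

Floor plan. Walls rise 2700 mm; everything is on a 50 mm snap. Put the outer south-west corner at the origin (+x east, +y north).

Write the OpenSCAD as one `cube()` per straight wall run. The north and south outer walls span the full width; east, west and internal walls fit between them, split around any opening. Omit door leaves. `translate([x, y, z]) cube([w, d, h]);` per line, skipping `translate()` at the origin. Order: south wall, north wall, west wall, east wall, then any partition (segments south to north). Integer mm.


cube([7000, 200, 2700]);
translate([0, 2300, 0]) cube([7000, 200, 2700]);
translate([0, 200, 0]) cube([200, 2100, 2700]);
translate([6800, 200, 0]) cube([200, 2100, 2700]);
translate([3500, 200, 0]) cube([200, 500, 2700]);
translate([3500, 1700, 0]) cube([200, 600, 2700]);


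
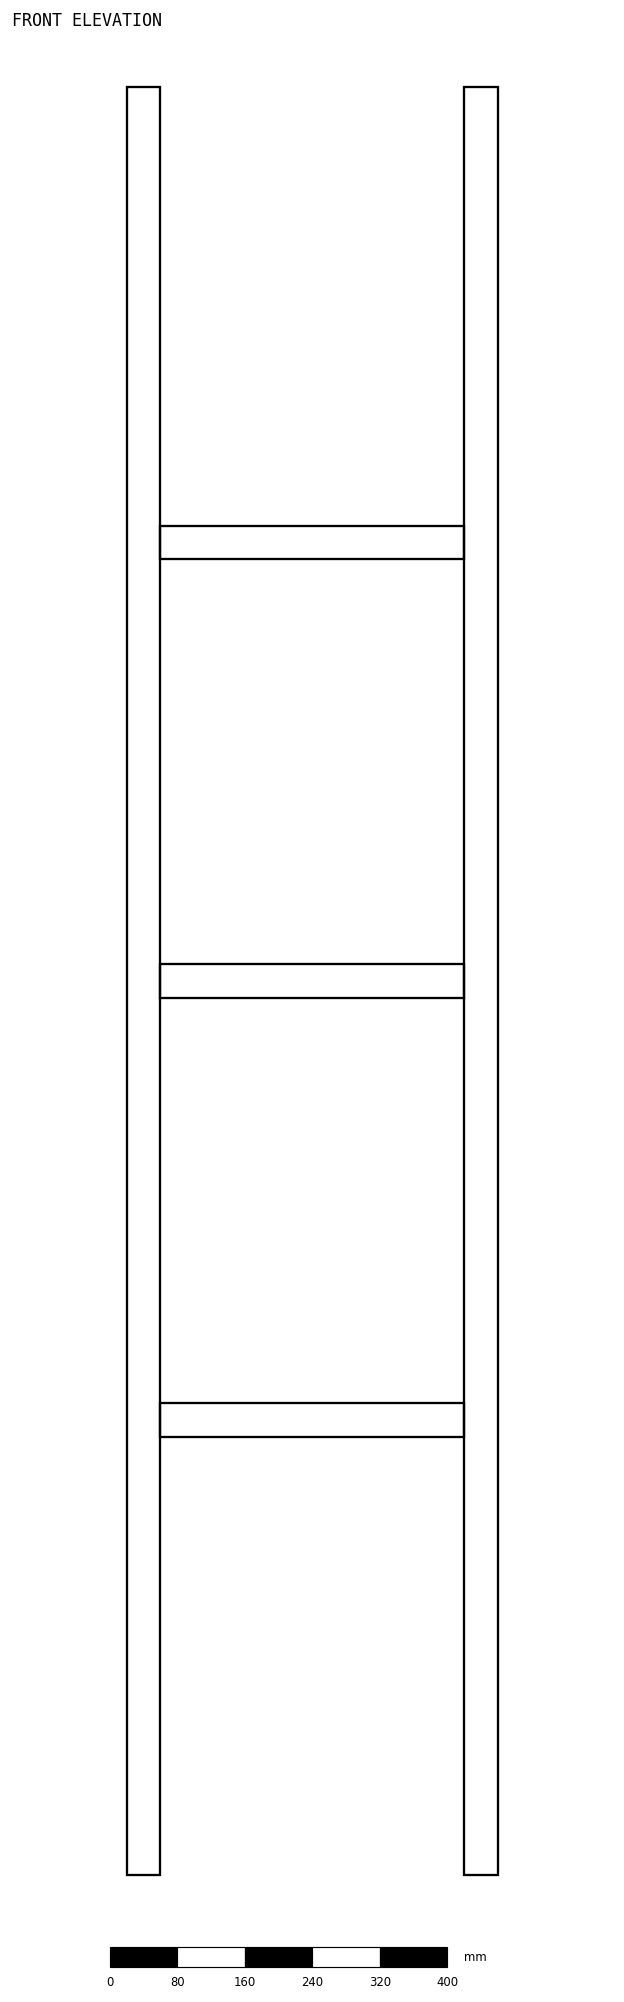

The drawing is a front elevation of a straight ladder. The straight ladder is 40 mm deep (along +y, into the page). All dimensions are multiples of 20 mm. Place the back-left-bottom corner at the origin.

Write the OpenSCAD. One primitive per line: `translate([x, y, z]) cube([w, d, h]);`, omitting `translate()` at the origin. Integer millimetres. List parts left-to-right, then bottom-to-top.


cube([40, 40, 2120]);
translate([40, 0, 520]) cube([360, 40, 40]);
translate([40, 0, 1040]) cube([360, 40, 40]);
translate([40, 0, 1560]) cube([360, 40, 40]);
translate([400, 0, 0]) cube([40, 40, 2120]);


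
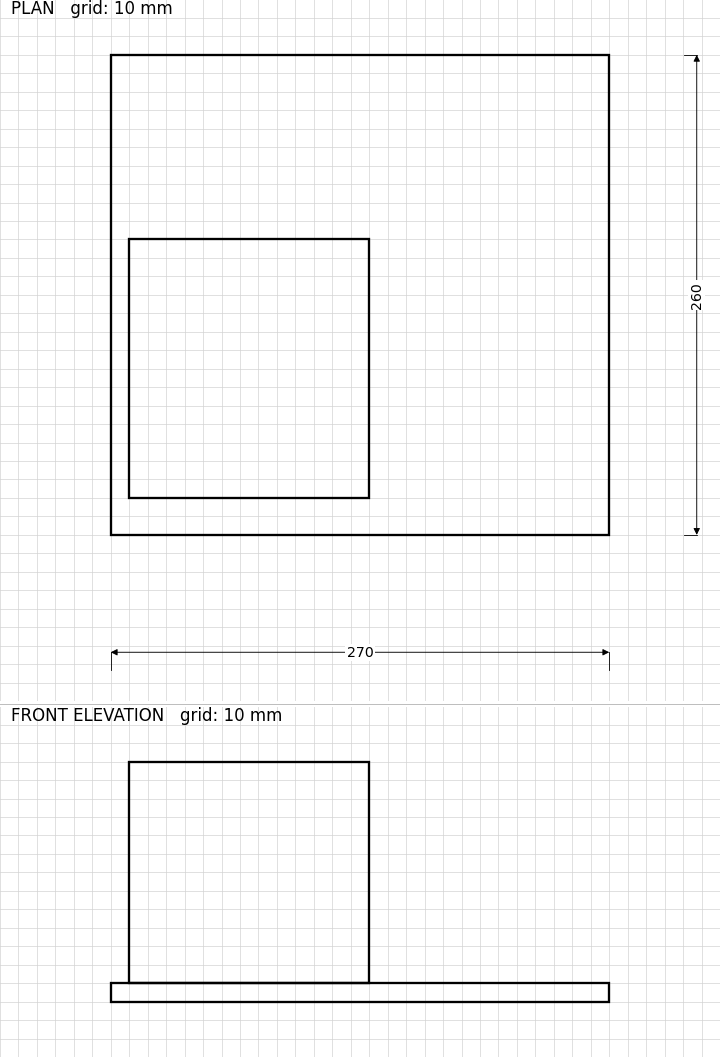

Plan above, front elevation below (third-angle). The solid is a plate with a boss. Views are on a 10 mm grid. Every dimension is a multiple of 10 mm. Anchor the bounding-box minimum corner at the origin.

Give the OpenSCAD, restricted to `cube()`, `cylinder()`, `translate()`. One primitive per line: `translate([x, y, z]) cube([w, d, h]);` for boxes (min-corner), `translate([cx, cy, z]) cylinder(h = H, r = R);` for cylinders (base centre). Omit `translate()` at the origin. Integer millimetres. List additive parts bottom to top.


cube([270, 260, 10]);
translate([10, 20, 10]) cube([130, 140, 120]);
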